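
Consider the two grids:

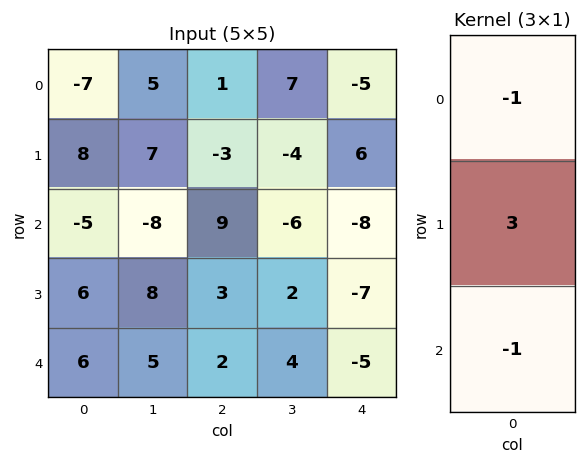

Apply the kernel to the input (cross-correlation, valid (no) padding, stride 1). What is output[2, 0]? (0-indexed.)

17

The receptive field on the input at this output position is [-5 / 6 / 6]. Elementwise product with the kernel and sum: -5·-1 + 6·3 + 6·-1.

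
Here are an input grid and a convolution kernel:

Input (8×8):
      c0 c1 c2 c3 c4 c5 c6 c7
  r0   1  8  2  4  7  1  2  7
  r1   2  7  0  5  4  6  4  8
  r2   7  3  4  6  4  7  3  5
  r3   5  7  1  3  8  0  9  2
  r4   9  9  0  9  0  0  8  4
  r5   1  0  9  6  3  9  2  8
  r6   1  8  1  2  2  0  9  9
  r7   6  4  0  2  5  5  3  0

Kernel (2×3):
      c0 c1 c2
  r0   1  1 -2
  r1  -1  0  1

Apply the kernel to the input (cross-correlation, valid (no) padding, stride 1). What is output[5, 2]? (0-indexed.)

10

The receptive field on the input at this output position is [9 6 3 / 1 2 2]. Elementwise product with the kernel and sum: 9·1 + 6·1 + 3·-2 + 1·-1 + 2·1.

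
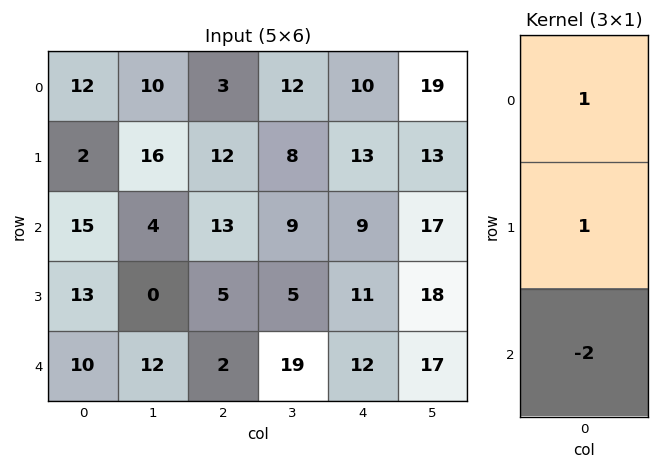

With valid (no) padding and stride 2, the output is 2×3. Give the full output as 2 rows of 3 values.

-16 -11 5
8 14 -4

Output[0,0]: The receptive field on the input at this output position is [12 / 2 / 15]. Elementwise product with the kernel and sum: 12·1 + 2·1 + 15·-2.
Output[0,1]: The receptive field on the input at this output position is [3 / 12 / 13]. Elementwise product with the kernel and sum: 3·1 + 12·1 + 13·-2.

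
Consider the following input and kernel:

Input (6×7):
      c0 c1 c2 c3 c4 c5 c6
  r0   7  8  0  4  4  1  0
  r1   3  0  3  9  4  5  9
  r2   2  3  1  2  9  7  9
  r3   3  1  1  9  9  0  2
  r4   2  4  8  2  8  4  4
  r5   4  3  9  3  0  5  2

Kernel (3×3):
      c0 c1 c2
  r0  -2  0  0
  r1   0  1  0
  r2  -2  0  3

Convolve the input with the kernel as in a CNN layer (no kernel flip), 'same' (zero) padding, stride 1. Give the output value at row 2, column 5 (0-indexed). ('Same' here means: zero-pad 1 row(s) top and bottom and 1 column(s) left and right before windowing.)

The receptive field on the zero-padded input at this output position is [4 5 9 / 9 7 9 / 9 0 2]. Elementwise product with the kernel and sum: 4·-2 + 7·1 + 9·-2 + 2·3.

-13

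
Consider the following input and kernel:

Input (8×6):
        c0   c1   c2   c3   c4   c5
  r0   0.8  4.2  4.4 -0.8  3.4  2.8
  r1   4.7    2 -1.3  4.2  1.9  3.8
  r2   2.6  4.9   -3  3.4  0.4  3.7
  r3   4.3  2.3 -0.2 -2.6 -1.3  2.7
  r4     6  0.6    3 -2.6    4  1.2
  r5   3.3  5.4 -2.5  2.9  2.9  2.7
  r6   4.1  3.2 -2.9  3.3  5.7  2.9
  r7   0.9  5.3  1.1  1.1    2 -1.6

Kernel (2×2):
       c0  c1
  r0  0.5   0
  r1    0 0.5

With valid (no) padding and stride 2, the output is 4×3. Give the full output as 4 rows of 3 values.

Output[0,0]: The receptive field on the input at this output position is [0.8 4.2 / 4.7 2]. Elementwise product with the kernel and sum: 0.8·0.5 + 2·0.5.

1.4 4.3 3.6
2.45 -2.8 1.55
5.7 2.95 3.35
4.7 -0.9 2.05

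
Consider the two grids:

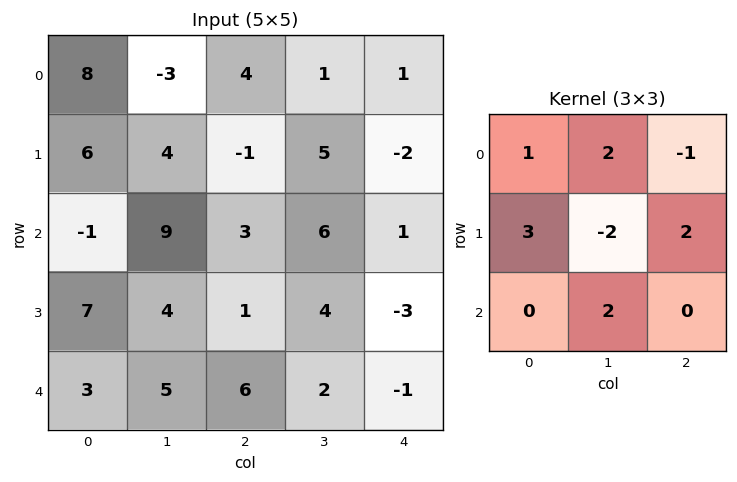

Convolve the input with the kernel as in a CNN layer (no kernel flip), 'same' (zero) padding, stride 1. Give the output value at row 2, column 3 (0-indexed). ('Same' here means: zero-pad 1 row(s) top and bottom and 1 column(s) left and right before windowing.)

18

The receptive field on the zero-padded input at this output position is [-1 5 -2 / 3 6 1 / 1 4 -3]. Elementwise product with the kernel and sum: -1·1 + 5·2 + -2·-1 + 3·3 + 6·-2 + 1·2 + 4·2.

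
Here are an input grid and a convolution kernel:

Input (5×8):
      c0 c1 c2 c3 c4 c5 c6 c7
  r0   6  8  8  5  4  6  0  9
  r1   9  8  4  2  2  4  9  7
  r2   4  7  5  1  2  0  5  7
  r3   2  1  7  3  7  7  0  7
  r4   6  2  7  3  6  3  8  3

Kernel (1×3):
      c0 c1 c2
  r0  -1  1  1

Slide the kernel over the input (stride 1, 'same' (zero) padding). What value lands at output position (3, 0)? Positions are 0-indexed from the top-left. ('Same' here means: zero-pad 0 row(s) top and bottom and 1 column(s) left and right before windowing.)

3

The receptive field on the zero-padded input at this output position is [0 2 1]. Elementwise product with the kernel and sum: 0·-1 + 2·1 + 1·1.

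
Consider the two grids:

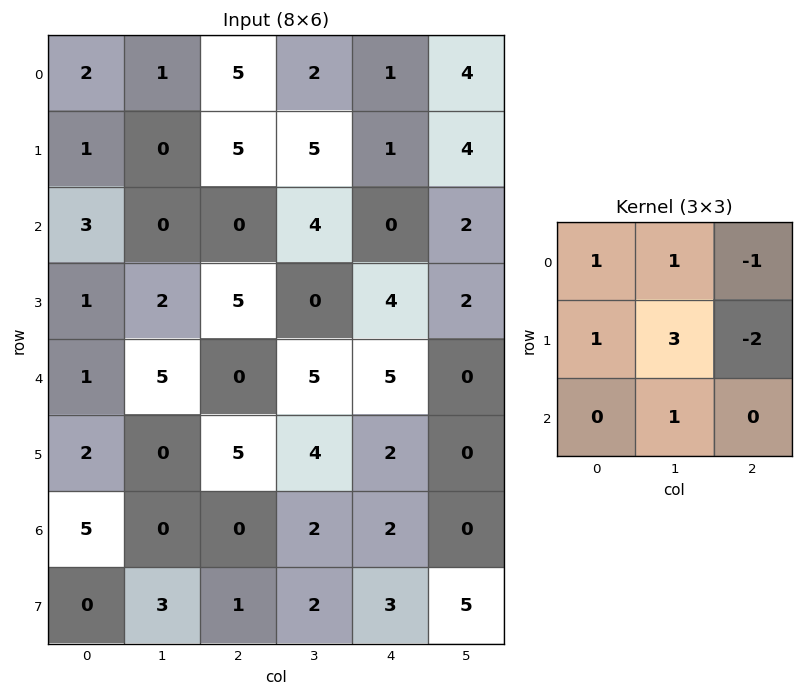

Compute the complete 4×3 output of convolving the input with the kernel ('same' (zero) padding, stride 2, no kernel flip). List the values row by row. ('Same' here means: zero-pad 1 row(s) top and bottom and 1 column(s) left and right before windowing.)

Output[0,0]: The receptive field on the zero-padded input at this output position is [0 0 0 / 0 2 1 / 0 1 0]. Elementwise product with the kernel and sum: 0·1 + 0·1 + 0·-1 + 0·1 + 2·3 + 1·-2 + 1·1.

5 17 -2
11 -3 6
-6 7 24
17 -2 17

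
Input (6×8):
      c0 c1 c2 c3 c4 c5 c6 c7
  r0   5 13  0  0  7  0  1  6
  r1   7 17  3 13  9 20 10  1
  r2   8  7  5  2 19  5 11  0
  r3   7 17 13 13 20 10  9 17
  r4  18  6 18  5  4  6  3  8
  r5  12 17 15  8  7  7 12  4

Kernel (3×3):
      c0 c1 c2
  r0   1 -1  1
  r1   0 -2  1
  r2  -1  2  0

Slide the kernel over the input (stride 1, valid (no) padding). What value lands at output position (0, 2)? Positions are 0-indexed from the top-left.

-11

The receptive field on the input at this output position is [0 0 7 / 3 13 9 / 5 2 19]. Elementwise product with the kernel and sum: 0·1 + 0·-1 + 7·1 + 13·-2 + 9·1 + 5·-1 + 2·2.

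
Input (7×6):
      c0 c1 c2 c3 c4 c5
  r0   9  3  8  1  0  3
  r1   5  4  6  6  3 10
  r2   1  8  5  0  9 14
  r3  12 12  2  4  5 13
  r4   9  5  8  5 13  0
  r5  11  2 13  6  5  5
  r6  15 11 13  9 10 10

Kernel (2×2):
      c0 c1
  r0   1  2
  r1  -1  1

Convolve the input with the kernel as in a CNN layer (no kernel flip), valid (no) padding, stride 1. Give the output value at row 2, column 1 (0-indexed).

The receptive field on the input at this output position is [8 5 / 12 2]. Elementwise product with the kernel and sum: 8·1 + 5·2 + 12·-1 + 2·1.

8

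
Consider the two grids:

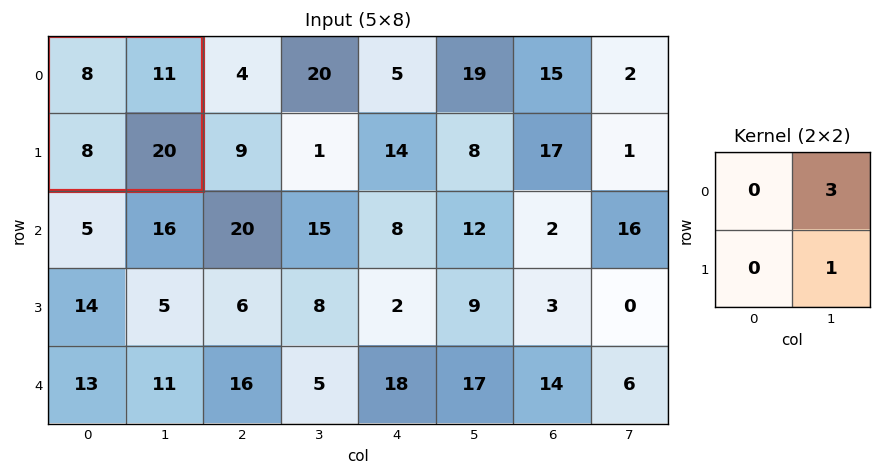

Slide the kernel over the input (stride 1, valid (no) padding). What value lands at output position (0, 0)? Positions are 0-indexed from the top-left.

The receptive field on the input at this output position is [8 11 / 8 20]. Elementwise product with the kernel and sum: 11·3 + 20·1.

53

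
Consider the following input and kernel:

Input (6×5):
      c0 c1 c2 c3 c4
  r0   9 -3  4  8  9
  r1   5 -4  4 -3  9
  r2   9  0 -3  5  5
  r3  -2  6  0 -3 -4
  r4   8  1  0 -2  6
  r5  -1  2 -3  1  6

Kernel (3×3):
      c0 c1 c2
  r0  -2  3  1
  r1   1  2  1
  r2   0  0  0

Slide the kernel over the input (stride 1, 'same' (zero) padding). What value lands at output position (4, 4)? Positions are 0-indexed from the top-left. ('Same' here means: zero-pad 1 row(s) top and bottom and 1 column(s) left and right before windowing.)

4

The receptive field on the zero-padded input at this output position is [-3 -4 0 / -2 6 0 / 1 6 0]. Elementwise product with the kernel and sum: -3·-2 + -4·3 + 0·1 + -2·1 + 6·2 + 0·1.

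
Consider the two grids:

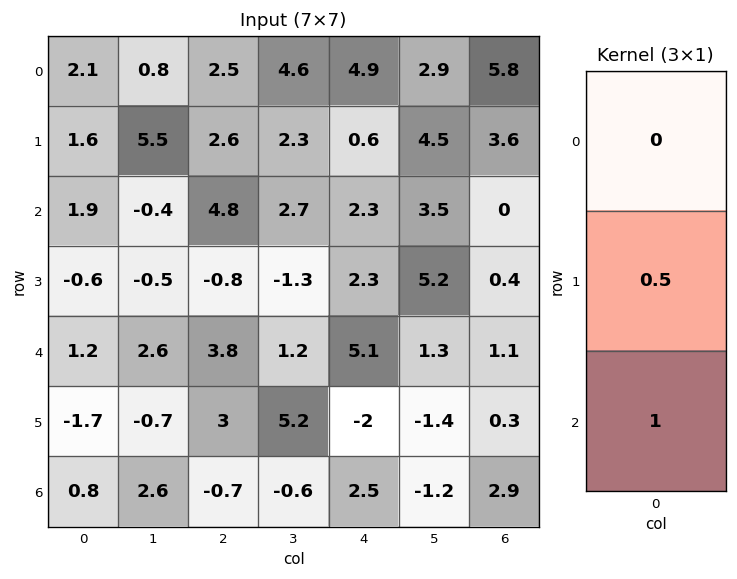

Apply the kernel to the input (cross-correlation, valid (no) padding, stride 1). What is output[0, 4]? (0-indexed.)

2.6

The receptive field on the input at this output position is [4.9 / 0.6 / 2.3]. Elementwise product with the kernel and sum: 0.6·0.5 + 2.3·1.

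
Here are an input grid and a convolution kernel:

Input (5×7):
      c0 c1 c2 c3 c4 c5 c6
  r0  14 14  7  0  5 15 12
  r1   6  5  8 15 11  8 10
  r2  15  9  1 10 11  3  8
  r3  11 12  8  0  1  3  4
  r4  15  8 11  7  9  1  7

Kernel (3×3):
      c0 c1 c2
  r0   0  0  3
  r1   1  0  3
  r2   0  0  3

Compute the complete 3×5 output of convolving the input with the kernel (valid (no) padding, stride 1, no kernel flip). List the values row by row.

Output[0,0]: The receptive field on the input at this output position is [14 14 7 / 6 5 8 / 15 9 1]. Elementwise product with the kernel and sum: 7·3 + 6·1 + 8·3 + 1·3.

54 80 89 93 101
66 84 70 52 77
71 63 71 21 58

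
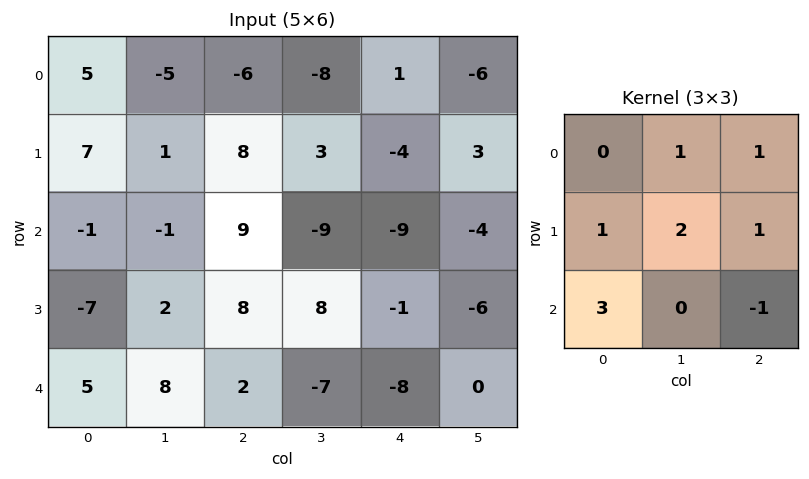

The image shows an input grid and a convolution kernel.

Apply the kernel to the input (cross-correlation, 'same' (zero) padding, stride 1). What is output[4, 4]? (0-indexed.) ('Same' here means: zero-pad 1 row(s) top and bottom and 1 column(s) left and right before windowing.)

The receptive field on the zero-padded input at this output position is [8 -1 -6 / -7 -8 0 / 0 0 0]. Elementwise product with the kernel and sum: -1·1 + -6·1 + -7·1 + -8·2 + 0·1 + 0·3 + 0·-1.

-30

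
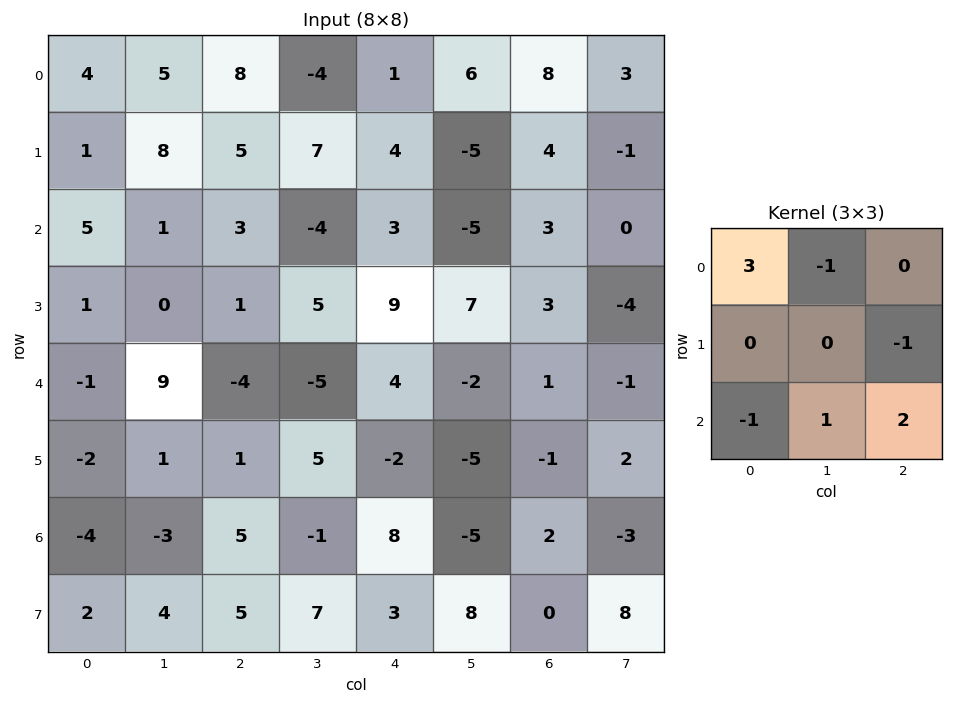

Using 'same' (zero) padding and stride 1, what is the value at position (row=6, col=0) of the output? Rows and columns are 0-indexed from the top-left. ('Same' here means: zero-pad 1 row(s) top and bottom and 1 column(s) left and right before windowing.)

15

The receptive field on the zero-padded input at this output position is [0 -2 1 / 0 -4 -3 / 0 2 4]. Elementwise product with the kernel and sum: 0·3 + -2·-1 + -3·-1 + 0·-1 + 2·1 + 4·2.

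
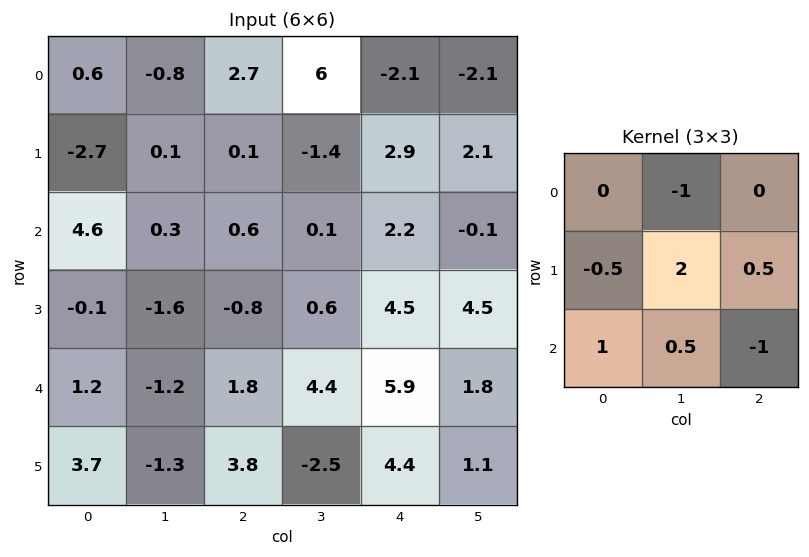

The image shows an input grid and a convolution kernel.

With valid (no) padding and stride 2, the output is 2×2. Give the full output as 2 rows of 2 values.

Output[0,0]: The receptive field on the input at this output position is [0.6 -0.8 2.7 / -2.7 0.1 0.1 / 4.6 0.3 0.6]. Elementwise product with the kernel and sum: -0.8·-1 + -2.7·-0.5 + 0.1·2 + 0.1·0.5 + 4.6·1 + 0.3·0.5 + 0.6·-1.
Output[0,1]: The receptive field on the input at this output position is [2.7 6 -2.1 / 0.1 -1.4 2.9 / 0.6 0.1 2.2]. Elementwise product with the kernel and sum: 6·-1 + 0.1·-0.5 + -1.4·2 + 2.9·0.5 + 0.6·1 + 0.1·0.5 + 2.2·-1.

6.55 -8.95
-5.05 1.85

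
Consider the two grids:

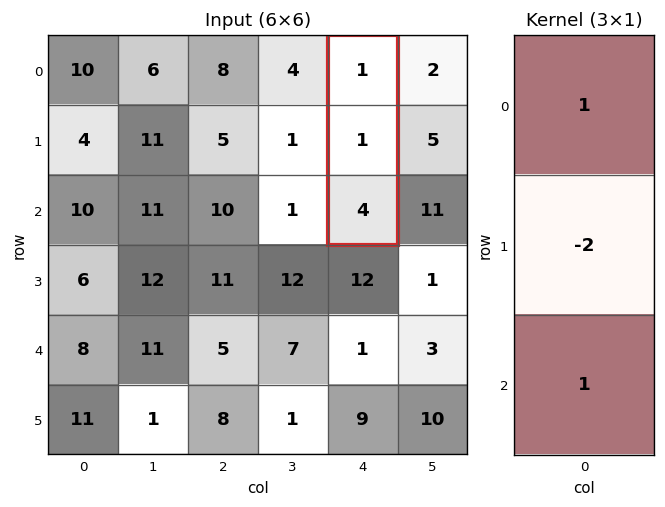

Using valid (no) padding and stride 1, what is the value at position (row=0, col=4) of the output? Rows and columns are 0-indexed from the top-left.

The receptive field on the input at this output position is [1 / 1 / 4]. Elementwise product with the kernel and sum: 1·1 + 1·-2 + 4·1.

3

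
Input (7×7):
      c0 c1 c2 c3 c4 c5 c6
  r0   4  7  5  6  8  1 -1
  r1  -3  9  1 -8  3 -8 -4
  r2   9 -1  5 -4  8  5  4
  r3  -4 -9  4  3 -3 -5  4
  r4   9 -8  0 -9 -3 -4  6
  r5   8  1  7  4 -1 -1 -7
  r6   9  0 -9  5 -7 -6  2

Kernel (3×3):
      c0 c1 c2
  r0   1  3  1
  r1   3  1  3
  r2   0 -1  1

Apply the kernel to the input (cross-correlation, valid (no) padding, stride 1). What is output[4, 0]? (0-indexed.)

22

The receptive field on the input at this output position is [9 -8 0 / 8 1 7 / 9 0 -9]. Elementwise product with the kernel and sum: 9·1 + -8·3 + 0·1 + 8·3 + 1·1 + 7·3 + 0·-1 + -9·1.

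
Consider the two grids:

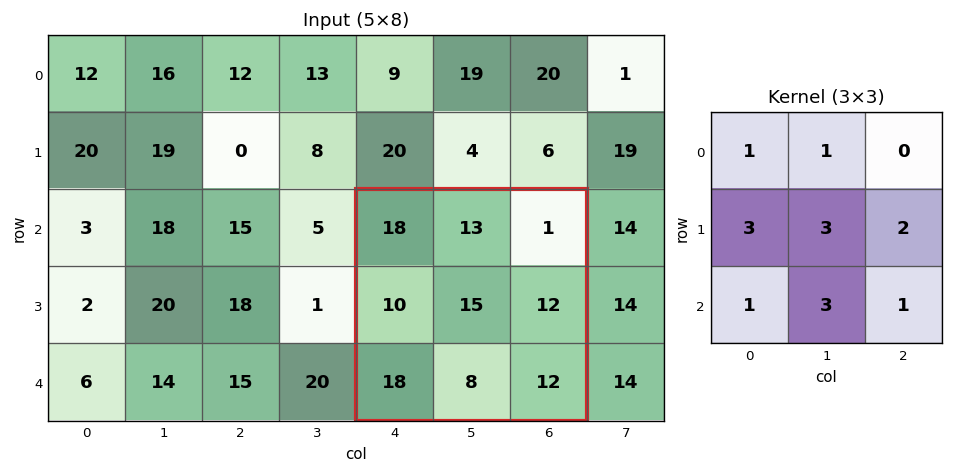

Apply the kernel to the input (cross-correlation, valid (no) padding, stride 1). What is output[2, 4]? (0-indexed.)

184

The receptive field on the input at this output position is [18 13 1 / 10 15 12 / 18 8 12]. Elementwise product with the kernel and sum: 18·1 + 13·1 + 10·3 + 15·3 + 12·2 + 18·1 + 8·3 + 12·1.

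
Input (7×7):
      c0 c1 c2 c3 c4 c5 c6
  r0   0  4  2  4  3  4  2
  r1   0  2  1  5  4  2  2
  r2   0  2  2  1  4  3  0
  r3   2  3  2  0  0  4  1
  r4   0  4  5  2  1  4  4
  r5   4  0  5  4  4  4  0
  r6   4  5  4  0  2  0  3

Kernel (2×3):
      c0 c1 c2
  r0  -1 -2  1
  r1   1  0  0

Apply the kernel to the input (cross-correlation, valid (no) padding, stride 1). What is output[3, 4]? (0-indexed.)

The receptive field on the input at this output position is [0 4 1 / 1 4 4]. Elementwise product with the kernel and sum: 0·-1 + 4·-2 + 1·1 + 1·1.

-6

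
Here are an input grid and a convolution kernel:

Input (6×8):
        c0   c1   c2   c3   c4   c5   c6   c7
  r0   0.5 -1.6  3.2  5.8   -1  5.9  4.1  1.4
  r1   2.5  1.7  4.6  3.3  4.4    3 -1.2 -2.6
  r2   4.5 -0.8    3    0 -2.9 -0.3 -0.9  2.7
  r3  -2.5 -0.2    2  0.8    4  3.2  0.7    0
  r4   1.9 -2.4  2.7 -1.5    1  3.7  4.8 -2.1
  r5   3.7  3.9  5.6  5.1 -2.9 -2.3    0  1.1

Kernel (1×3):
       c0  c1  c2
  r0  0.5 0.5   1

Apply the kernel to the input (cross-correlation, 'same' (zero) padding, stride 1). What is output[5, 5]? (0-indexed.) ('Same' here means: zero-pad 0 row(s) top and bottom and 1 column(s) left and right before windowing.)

-2.6

The receptive field on the zero-padded input at this output position is [-2.9 -2.3 0]. Elementwise product with the kernel and sum: -2.9·0.5 + -2.3·0.5 + 0·1.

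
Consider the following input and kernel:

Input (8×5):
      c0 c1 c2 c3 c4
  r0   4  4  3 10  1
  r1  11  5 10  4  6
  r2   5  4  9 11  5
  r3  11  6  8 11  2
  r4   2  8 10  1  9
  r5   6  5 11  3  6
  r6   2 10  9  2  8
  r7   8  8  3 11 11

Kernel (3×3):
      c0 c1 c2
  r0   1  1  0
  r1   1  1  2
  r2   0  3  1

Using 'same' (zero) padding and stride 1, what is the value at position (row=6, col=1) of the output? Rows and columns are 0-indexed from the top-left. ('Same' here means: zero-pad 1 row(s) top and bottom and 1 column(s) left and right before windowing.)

68

The receptive field on the zero-padded input at this output position is [6 5 11 / 2 10 9 / 8 8 3]. Elementwise product with the kernel and sum: 6·1 + 5·1 + 2·1 + 10·1 + 9·2 + 8·3 + 3·1.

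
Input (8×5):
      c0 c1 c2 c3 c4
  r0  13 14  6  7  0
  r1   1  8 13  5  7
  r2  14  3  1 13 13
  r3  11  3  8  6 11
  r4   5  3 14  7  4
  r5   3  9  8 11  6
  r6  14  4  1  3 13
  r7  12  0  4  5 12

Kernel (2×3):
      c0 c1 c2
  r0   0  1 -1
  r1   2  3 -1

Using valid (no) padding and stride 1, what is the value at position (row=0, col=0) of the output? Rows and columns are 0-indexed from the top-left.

The receptive field on the input at this output position is [13 14 6 / 1 8 13]. Elementwise product with the kernel and sum: 14·1 + 6·-1 + 1·2 + 8·3 + 13·-1.

21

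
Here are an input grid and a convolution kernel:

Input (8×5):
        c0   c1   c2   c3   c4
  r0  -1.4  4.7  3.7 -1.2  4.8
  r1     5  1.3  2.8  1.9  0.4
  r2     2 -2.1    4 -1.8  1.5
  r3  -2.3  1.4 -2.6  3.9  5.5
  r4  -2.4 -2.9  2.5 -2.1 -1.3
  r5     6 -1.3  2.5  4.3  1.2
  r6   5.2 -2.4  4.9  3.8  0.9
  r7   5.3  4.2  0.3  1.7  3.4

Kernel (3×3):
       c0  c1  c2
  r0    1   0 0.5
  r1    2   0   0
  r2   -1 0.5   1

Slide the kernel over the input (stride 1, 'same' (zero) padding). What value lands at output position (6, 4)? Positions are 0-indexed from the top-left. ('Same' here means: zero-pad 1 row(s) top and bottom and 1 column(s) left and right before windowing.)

The receptive field on the zero-padded input at this output position is [4.3 1.2 0 / 3.8 0.9 0 / 1.7 3.4 0]. Elementwise product with the kernel and sum: 4.3·1 + 0·0.5 + 3.8·2 + 1.7·-1 + 3.4·0.5 + 0·1.

11.9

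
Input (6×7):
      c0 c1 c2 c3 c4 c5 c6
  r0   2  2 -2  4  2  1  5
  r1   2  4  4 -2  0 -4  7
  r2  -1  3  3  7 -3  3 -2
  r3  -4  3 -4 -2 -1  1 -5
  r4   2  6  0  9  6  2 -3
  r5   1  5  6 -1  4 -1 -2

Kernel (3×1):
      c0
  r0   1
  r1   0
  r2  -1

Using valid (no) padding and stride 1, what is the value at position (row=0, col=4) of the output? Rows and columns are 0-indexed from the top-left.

5

The receptive field on the input at this output position is [2 / 0 / -3]. Elementwise product with the kernel and sum: 2·1 + -3·-1.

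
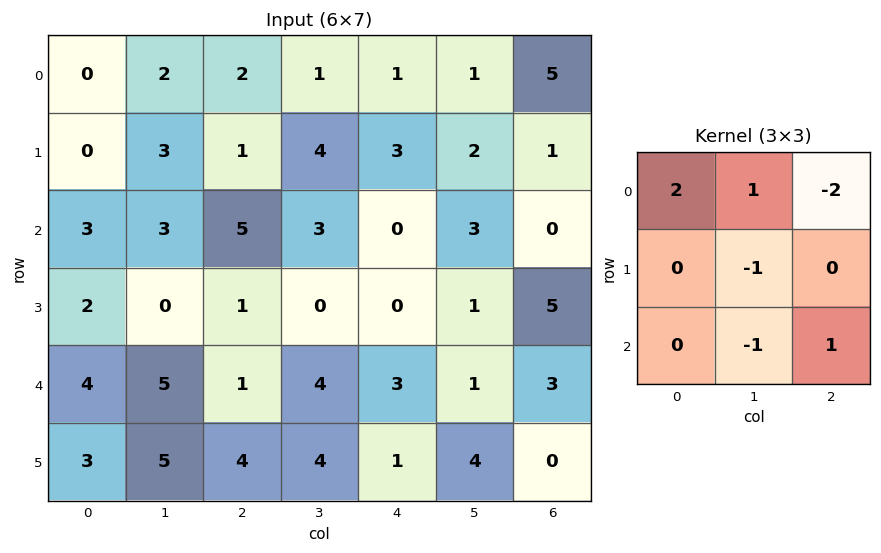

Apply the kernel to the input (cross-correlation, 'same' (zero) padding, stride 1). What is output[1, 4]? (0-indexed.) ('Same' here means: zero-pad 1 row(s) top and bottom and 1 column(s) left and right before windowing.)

The receptive field on the zero-padded input at this output position is [1 1 1 / 4 3 2 / 3 0 3]. Elementwise product with the kernel and sum: 1·2 + 1·1 + 1·-2 + 3·-1 + 0·-1 + 3·1.

1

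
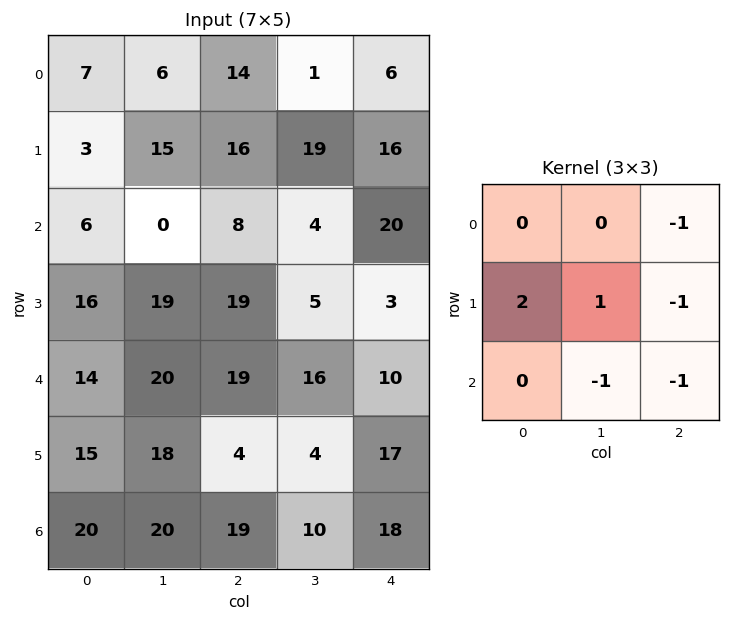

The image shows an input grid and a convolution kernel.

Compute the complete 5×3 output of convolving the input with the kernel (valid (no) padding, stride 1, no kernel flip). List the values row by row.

-17 14 5
-50 -39 -24
-15 13 -6
-12 30 20
-14 -9 -43

Output[0,0]: The receptive field on the input at this output position is [7 6 14 / 3 15 16 / 6 0 8]. Elementwise product with the kernel and sum: 14·-1 + 3·2 + 15·1 + 16·-1 + 0·-1 + 8·-1.
Output[0,1]: The receptive field on the input at this output position is [6 14 1 / 15 16 19 / 0 8 4]. Elementwise product with the kernel and sum: 1·-1 + 15·2 + 16·1 + 19·-1 + 8·-1 + 4·-1.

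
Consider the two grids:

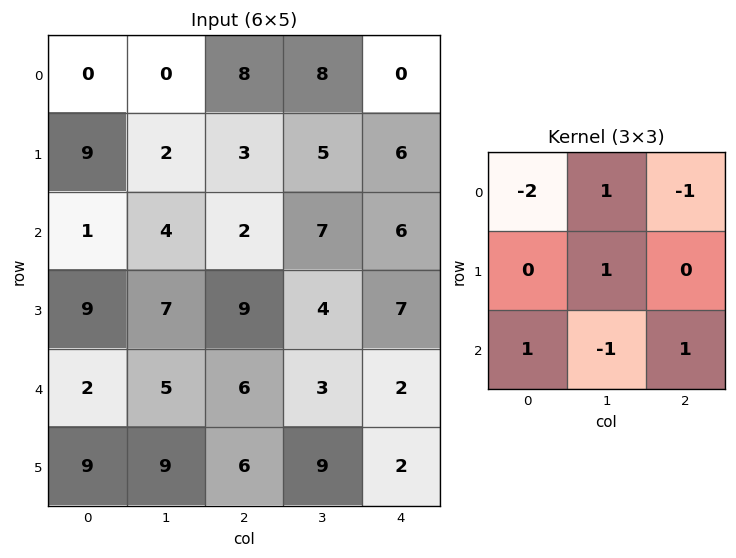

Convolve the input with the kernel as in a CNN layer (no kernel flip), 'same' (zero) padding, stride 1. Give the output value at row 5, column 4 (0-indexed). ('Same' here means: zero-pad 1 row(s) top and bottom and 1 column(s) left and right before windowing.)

The receptive field on the zero-padded input at this output position is [3 2 0 / 9 2 0 / 0 0 0]. Elementwise product with the kernel and sum: 3·-2 + 2·1 + 0·-1 + 2·1 + 0·1 + 0·-1 + 0·1.

-2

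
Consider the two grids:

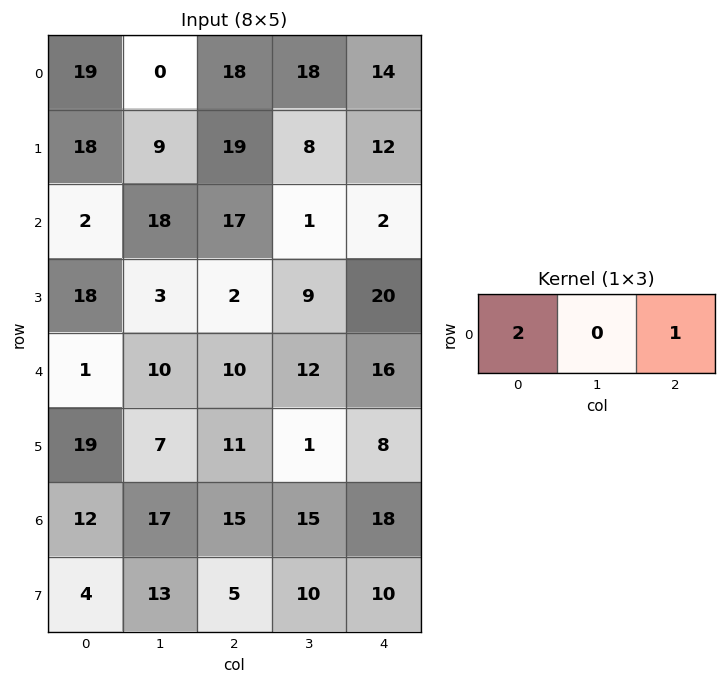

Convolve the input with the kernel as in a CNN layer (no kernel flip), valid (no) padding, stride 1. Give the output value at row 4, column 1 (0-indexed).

The receptive field on the input at this output position is [10 10 12]. Elementwise product with the kernel and sum: 10·2 + 12·1.

32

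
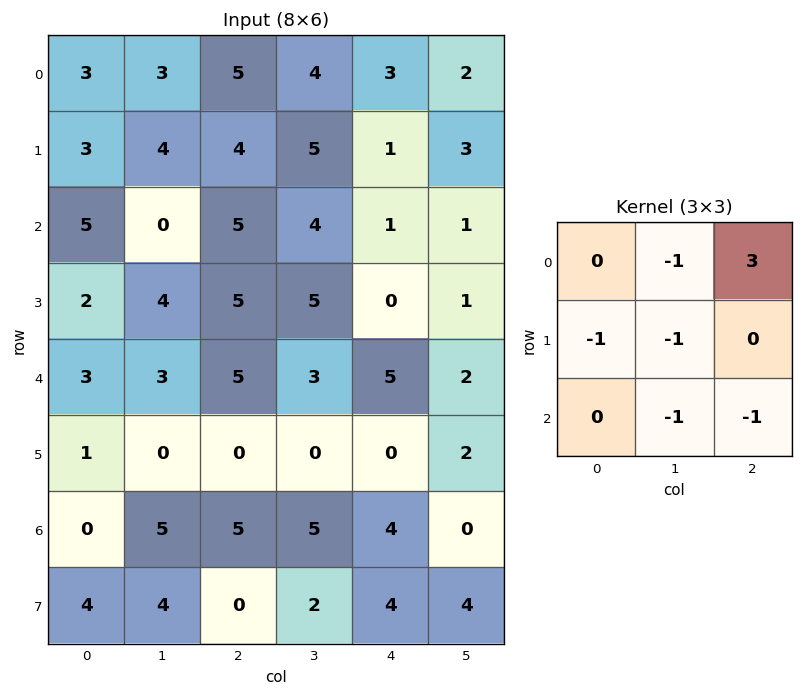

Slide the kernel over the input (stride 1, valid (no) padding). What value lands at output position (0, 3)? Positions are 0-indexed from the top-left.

The receptive field on the input at this output position is [4 3 2 / 5 1 3 / 4 1 1]. Elementwise product with the kernel and sum: 3·-1 + 2·3 + 5·-1 + 1·-1 + 1·-1 + 1·-1.

-5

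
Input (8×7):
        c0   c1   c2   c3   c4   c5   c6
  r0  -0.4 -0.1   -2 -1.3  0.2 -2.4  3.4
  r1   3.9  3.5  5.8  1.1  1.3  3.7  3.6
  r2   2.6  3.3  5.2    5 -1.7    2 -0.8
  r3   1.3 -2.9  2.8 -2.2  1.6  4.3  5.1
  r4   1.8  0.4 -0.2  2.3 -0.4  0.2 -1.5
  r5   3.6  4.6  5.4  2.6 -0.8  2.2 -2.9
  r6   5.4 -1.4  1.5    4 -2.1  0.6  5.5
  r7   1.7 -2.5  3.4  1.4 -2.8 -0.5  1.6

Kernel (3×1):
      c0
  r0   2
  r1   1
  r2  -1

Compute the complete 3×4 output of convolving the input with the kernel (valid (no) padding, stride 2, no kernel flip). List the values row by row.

0.5 -3.4 3.4 11.2
4.7 13.4 -1.4 5
1.8 3.5 0.5 -11.4

Output[0,0]: The receptive field on the input at this output position is [-0.4 / 3.9 / 2.6]. Elementwise product with the kernel and sum: -0.4·2 + 3.9·1 + 2.6·-1.
Output[0,1]: The receptive field on the input at this output position is [-2 / 5.8 / 5.2]. Elementwise product with the kernel and sum: -2·2 + 5.8·1 + 5.2·-1.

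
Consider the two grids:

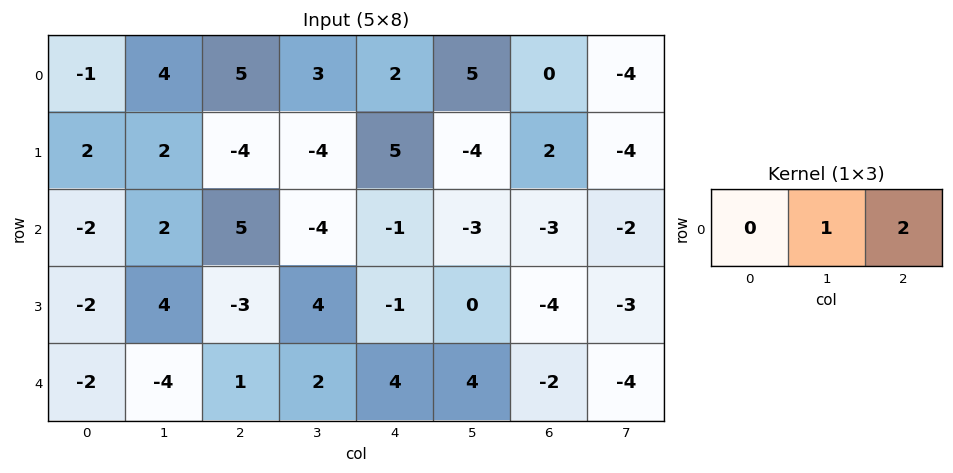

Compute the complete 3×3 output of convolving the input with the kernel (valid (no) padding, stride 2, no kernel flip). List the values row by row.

Output[0,0]: The receptive field on the input at this output position is [-1 4 5]. Elementwise product with the kernel and sum: 4·1 + 5·2.

14 7 5
12 -6 -9
-2 10 0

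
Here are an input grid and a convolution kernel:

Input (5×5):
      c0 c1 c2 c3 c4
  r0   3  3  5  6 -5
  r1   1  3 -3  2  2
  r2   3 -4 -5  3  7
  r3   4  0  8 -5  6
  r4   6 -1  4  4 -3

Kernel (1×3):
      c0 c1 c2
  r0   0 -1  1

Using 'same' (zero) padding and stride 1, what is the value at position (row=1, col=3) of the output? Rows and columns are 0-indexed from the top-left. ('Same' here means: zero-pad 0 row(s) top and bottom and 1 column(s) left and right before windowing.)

0

The receptive field on the zero-padded input at this output position is [-3 2 2]. Elementwise product with the kernel and sum: 2·-1 + 2·1.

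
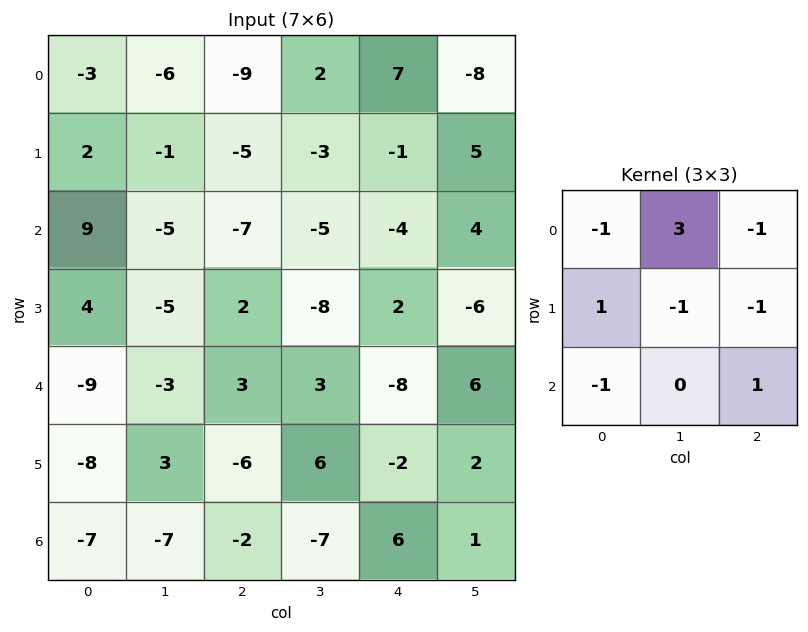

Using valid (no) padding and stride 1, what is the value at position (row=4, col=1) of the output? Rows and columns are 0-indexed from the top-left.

12

The receptive field on the input at this output position is [-3 3 3 / 3 -6 6 / -7 -2 -7]. Elementwise product with the kernel and sum: -3·-1 + 3·3 + 3·-1 + 3·1 + -6·-1 + 6·-1 + -7·-1 + -7·1.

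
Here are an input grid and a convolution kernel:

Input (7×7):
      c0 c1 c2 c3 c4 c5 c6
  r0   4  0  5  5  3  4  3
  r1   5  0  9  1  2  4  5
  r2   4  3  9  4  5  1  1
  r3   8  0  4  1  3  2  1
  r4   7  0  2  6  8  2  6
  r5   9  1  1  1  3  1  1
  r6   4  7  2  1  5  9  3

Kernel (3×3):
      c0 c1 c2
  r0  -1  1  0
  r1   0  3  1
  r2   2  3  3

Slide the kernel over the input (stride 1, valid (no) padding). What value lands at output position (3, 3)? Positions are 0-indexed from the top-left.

The receptive field on the input at this output position is [1 3 2 / 6 8 2 / 1 3 1]. Elementwise product with the kernel and sum: 1·-1 + 3·1 + 8·3 + 2·1 + 1·2 + 3·3 + 1·3.

42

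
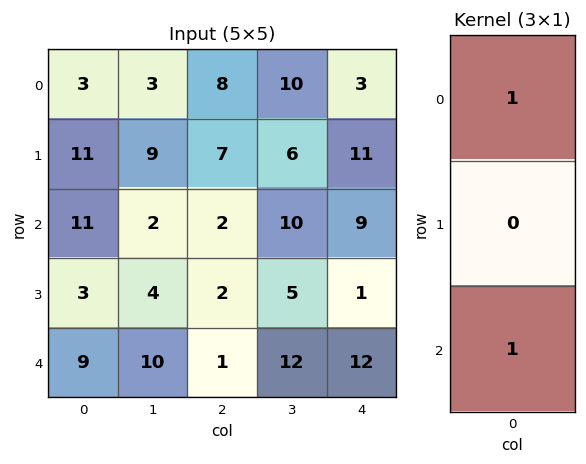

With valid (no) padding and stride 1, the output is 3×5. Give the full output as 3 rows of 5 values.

Output[0,0]: The receptive field on the input at this output position is [3 / 11 / 11]. Elementwise product with the kernel and sum: 3·1 + 11·1.
Output[0,1]: The receptive field on the input at this output position is [3 / 9 / 2]. Elementwise product with the kernel and sum: 3·1 + 2·1.

14 5 10 20 12
14 13 9 11 12
20 12 3 22 21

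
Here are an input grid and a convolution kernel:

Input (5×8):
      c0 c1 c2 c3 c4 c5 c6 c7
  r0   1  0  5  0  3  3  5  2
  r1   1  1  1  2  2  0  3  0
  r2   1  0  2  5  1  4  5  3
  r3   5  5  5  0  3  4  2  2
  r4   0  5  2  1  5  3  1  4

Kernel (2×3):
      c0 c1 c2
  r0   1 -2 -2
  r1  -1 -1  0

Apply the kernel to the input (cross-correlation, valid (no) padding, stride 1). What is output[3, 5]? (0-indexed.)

The receptive field on the input at this output position is [4 2 2 / 3 1 4]. Elementwise product with the kernel and sum: 4·1 + 2·-2 + 2·-2 + 3·-1 + 1·-1.

-8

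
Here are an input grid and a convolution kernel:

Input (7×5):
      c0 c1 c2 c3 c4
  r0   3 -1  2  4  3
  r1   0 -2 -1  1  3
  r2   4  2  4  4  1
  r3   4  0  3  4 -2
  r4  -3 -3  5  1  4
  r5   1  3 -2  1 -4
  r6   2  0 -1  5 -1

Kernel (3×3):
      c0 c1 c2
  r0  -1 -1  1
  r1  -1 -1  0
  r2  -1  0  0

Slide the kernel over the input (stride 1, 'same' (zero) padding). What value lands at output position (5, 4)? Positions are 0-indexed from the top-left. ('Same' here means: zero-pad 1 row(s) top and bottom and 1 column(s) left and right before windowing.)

The receptive field on the zero-padded input at this output position is [1 4 0 / 1 -4 0 / 5 -1 0]. Elementwise product with the kernel and sum: 1·-1 + 4·-1 + 0·1 + 1·-1 + -4·-1 + 5·-1.

-7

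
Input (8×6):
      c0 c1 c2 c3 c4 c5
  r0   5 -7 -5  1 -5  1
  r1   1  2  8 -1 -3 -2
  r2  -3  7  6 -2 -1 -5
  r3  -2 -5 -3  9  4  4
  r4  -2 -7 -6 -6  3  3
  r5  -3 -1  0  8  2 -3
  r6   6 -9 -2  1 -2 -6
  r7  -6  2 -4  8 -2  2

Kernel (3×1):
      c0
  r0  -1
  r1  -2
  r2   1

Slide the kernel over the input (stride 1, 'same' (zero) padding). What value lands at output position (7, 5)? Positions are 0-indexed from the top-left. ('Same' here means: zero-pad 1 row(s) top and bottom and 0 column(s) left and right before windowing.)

2

The receptive field on the zero-padded input at this output position is [-6 / 2 / 0]. Elementwise product with the kernel and sum: -6·-1 + 2·-2 + 0·1.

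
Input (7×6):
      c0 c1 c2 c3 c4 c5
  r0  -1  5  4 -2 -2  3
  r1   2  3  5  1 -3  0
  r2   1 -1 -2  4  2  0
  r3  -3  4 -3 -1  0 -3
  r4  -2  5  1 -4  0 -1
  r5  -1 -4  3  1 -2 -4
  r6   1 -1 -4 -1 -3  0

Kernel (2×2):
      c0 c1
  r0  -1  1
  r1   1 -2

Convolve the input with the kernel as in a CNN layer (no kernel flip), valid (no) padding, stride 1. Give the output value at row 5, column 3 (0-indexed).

2

The receptive field on the input at this output position is [1 -2 / -1 -3]. Elementwise product with the kernel and sum: 1·-1 + -2·1 + -1·1 + -3·-2.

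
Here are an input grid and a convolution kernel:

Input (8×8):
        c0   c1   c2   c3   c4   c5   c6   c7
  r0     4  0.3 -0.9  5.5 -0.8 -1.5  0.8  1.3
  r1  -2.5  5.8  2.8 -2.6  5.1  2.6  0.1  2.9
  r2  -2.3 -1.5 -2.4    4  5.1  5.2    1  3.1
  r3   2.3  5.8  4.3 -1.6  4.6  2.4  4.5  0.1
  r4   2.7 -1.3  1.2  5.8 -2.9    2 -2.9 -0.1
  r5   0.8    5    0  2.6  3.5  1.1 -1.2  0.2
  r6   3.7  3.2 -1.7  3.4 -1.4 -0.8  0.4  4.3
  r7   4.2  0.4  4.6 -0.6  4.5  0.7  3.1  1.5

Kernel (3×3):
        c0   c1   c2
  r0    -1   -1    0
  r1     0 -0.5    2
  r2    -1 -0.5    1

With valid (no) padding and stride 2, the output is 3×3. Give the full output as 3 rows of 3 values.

Output[0,0]: The receptive field on the input at this output position is [4 0.3 -0.9 / -2.5 5.8 2.8 / -2.3 -1.5 -2.4]. Elementwise product with the kernel and sum: 4·-1 + 0.3·-1 + 5.8·-0.5 + 2.8·2 + -2.3·-1 + -1.5·-0.5 + -2.4·1.
Output[0,1]: The receptive field on the input at this output position is [-0.9 5.5 -0.8 / 2.8 -2.6 5.1 / -2.4 4 5.1]. Elementwise product with the kernel and sum: -0.9·-1 + 5.5·-1 + -2.6·-0.5 + 5.1·2 + -2.4·-1 + 4·-0.5 + 5.1·1.

-0.95 12.4 -5.5
8.65 1.4 -3.5
-10.9 -2.7 0.15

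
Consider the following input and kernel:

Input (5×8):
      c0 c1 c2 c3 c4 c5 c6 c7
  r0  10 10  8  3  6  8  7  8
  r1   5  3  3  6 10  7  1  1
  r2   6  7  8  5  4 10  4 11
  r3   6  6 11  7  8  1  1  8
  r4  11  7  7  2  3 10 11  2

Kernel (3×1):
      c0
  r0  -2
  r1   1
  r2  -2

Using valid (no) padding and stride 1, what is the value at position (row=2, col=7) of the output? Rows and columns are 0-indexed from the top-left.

The receptive field on the input at this output position is [11 / 8 / 2]. Elementwise product with the kernel and sum: 11·-2 + 8·1 + 2·-2.

-18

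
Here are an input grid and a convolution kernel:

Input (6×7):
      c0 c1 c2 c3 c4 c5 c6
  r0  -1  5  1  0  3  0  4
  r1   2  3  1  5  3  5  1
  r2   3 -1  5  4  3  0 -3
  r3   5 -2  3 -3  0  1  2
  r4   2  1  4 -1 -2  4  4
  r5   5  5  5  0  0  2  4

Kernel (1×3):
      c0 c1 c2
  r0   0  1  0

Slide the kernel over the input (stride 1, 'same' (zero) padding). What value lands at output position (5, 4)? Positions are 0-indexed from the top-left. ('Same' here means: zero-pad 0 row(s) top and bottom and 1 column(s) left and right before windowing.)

The receptive field on the zero-padded input at this output position is [0 0 2]. Elementwise product with the kernel and sum: 0·1.

0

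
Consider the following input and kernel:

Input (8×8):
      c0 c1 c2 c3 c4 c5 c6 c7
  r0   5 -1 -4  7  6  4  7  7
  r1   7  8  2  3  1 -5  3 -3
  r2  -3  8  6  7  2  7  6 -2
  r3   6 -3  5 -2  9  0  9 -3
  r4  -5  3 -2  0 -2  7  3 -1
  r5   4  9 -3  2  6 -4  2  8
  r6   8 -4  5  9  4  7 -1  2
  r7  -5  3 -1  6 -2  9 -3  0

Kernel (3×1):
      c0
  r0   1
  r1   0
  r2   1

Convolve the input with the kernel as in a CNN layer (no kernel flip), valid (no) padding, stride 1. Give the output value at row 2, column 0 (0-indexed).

The receptive field on the input at this output position is [-3 / 6 / -5]. Elementwise product with the kernel and sum: -3·1 + -5·1.

-8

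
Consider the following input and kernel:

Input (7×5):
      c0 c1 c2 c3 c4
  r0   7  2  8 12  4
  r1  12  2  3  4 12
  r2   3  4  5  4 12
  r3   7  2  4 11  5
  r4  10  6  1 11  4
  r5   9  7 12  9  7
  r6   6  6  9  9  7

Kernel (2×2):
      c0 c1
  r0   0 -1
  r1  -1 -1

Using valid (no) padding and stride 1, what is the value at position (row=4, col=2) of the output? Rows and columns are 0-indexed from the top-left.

The receptive field on the input at this output position is [1 11 / 12 9]. Elementwise product with the kernel and sum: 11·-1 + 12·-1 + 9·-1.

-32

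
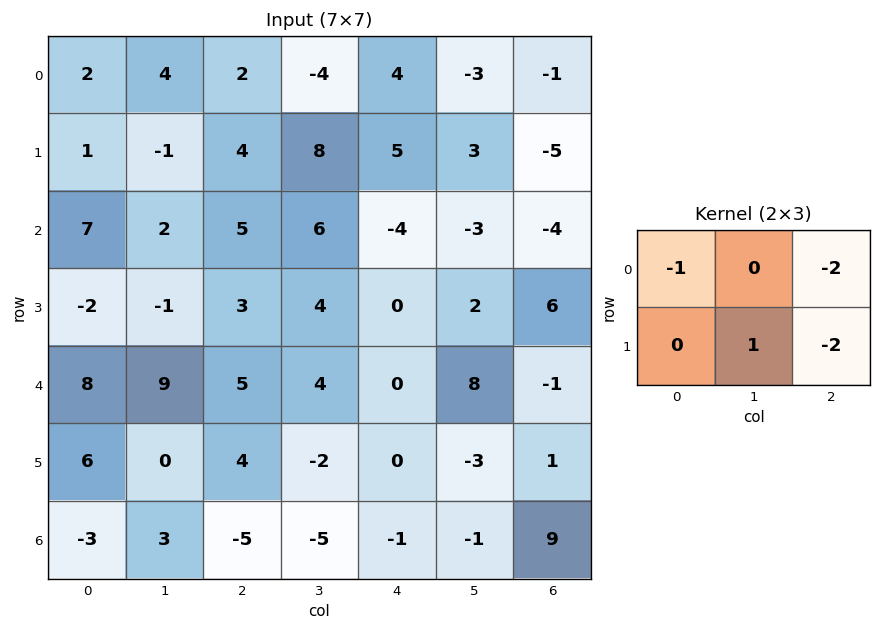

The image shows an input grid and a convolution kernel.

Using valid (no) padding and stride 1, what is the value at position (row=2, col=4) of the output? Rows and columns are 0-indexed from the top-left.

2

The receptive field on the input at this output position is [-4 -3 -4 / 0 2 6]. Elementwise product with the kernel and sum: -4·-1 + -4·-2 + 2·1 + 6·-2.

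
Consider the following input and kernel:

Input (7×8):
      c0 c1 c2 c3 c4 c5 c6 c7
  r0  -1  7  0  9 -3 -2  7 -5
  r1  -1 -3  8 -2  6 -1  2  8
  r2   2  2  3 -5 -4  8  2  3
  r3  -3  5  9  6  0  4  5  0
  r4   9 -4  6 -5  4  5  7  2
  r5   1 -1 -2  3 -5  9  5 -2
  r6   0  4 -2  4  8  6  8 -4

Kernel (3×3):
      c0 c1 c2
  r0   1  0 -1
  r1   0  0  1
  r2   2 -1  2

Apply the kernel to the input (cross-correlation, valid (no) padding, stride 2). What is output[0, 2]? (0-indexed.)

The receptive field on the input at this output position is [-3 -2 7 / 6 -1 2 / -4 8 2]. Elementwise product with the kernel and sum: -3·1 + 7·-1 + 2·1 + -4·2 + 8·-1 + 2·2.

-20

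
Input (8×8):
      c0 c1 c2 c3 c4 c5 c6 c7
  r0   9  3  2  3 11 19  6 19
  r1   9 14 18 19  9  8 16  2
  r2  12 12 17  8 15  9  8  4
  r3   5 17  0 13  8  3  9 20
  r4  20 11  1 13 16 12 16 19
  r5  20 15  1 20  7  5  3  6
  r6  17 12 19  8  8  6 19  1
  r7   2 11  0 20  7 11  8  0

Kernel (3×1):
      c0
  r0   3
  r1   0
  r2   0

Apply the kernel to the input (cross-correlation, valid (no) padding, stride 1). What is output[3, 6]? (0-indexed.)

27

The receptive field on the input at this output position is [9 / 16 / 3]. Elementwise product with the kernel and sum: 9·3.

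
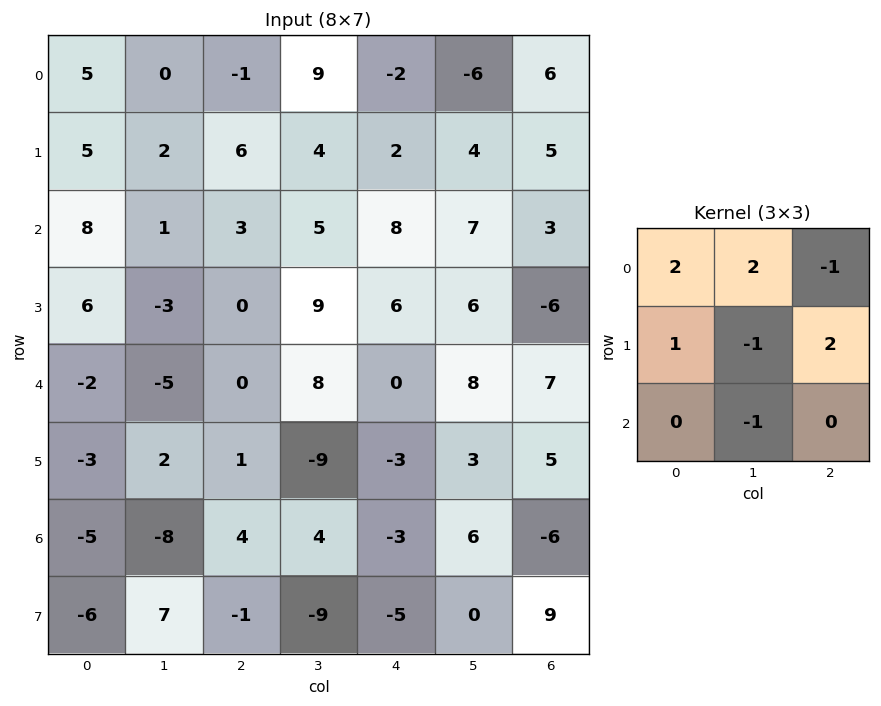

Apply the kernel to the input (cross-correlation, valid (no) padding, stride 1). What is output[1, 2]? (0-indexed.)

23

The receptive field on the input at this output position is [6 4 2 / 3 5 8 / 0 9 6]. Elementwise product with the kernel and sum: 6·2 + 4·2 + 2·-1 + 3·1 + 5·-1 + 8·2 + 9·-1.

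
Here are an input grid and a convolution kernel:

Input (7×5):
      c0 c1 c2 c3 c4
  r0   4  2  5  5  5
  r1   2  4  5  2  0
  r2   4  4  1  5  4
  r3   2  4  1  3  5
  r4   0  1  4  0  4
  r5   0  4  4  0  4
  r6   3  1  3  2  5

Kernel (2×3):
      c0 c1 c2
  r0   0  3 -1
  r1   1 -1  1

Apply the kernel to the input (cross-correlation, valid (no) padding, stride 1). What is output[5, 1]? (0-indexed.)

The receptive field on the input at this output position is [4 4 0 / 1 3 2]. Elementwise product with the kernel and sum: 4·3 + 0·-1 + 1·1 + 3·-1 + 2·1.

12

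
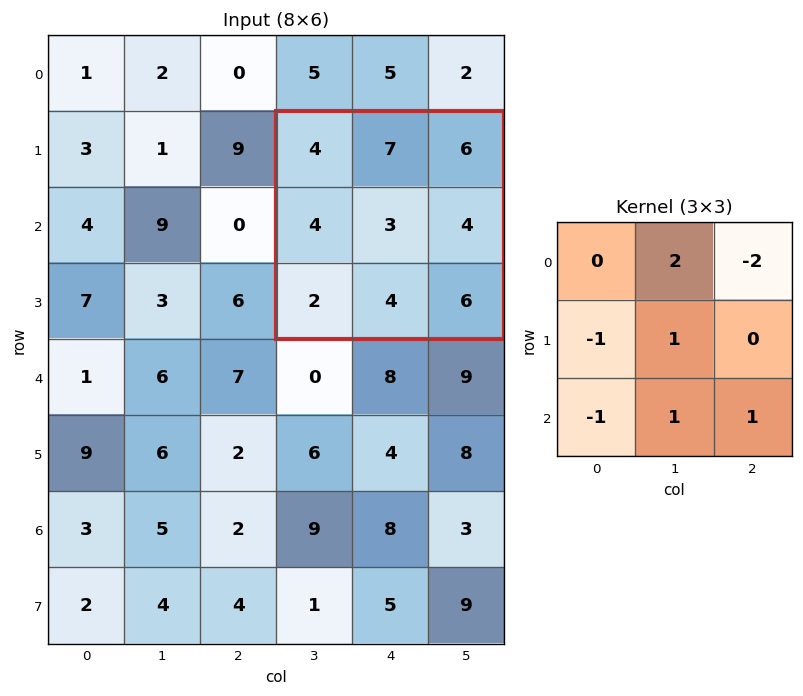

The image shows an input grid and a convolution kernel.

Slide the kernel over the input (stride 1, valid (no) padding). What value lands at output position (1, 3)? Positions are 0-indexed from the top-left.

The receptive field on the input at this output position is [4 7 6 / 4 3 4 / 2 4 6]. Elementwise product with the kernel and sum: 7·2 + 6·-2 + 4·-1 + 3·1 + 2·-1 + 4·1 + 6·1.

9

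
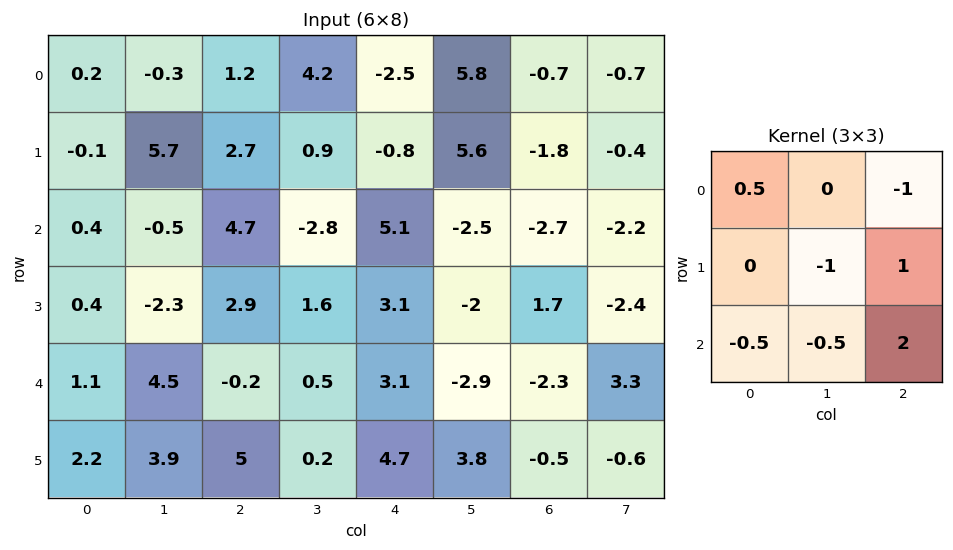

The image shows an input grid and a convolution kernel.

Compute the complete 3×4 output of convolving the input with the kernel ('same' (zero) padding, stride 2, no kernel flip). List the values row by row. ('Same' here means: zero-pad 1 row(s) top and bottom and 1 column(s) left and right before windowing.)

10.95 0.6 19.45 -2.7
-11.4 -2.65 -19.1 -0.95
12.4 -6.1 1.95 4.15

Output[0,0]: The receptive field on the zero-padded input at this output position is [0 0 0 / 0 0.2 -0.3 / 0 -0.1 5.7]. Elementwise product with the kernel and sum: 0·0.5 + 0·-1 + 0.2·-1 + -0.3·1 + 0·-0.5 + -0.1·-0.5 + 5.7·2.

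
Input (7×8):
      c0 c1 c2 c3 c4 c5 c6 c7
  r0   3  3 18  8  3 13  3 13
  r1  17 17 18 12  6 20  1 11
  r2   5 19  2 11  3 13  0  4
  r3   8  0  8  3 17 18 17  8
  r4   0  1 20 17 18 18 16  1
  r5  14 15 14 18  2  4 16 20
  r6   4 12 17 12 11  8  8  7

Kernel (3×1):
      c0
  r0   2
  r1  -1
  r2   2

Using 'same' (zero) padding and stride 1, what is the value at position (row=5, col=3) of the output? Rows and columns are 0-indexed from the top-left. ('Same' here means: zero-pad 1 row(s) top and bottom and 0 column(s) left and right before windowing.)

The receptive field on the zero-padded input at this output position is [17 / 18 / 12]. Elementwise product with the kernel and sum: 17·2 + 18·-1 + 12·2.

40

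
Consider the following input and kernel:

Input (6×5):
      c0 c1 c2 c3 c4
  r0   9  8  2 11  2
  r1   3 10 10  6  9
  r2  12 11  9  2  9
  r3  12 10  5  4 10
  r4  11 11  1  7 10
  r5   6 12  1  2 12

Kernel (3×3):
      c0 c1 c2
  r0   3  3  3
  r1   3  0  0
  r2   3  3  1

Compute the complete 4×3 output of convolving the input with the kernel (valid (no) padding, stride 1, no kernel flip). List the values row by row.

Output[0,0]: The receptive field on the input at this output position is [9 8 2 / 3 10 10 / 12 11 9]. Elementwise product with the kernel and sum: 9·3 + 8·3 + 2·3 + 3·3 + 12·3 + 11·3 + 9·1.
Output[0,1]: The receptive field on the input at this output position is [8 2 11 / 10 10 6 / 11 9 2]. Elementwise product with the kernel and sum: 8·3 + 2·3 + 11·3 + 10·3 + 11·3 + 9·3 + 2·1.

144 155 117
176 160 139
199 139 109
169 131 81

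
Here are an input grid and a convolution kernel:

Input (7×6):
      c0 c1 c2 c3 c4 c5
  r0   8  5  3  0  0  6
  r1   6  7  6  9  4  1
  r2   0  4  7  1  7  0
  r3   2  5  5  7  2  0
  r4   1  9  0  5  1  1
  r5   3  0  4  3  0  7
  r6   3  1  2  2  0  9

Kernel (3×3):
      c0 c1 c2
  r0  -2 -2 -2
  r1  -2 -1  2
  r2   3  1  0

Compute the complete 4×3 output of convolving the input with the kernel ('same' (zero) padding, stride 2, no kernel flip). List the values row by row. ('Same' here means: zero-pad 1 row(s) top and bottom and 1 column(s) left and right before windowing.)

8 14 43
-16 -37 -14
6 -38 -18
-7 -14 -6

Output[0,0]: The receptive field on the zero-padded input at this output position is [0 0 0 / 0 8 5 / 0 6 7]. Elementwise product with the kernel and sum: 0·-2 + 0·-2 + 0·-2 + 0·-2 + 8·-1 + 5·2 + 0·3 + 6·1.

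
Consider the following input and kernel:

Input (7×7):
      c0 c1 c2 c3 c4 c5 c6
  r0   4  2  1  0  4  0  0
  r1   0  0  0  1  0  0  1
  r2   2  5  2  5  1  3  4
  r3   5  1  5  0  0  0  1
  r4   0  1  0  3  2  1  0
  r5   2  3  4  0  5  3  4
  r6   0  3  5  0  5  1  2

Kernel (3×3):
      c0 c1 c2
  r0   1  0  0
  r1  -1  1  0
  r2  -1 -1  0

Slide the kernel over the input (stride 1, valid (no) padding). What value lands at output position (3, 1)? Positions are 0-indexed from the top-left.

-7

The receptive field on the input at this output position is [1 5 0 / 1 0 3 / 3 4 0]. Elementwise product with the kernel and sum: 1·1 + 1·-1 + 0·1 + 3·-1 + 4·-1.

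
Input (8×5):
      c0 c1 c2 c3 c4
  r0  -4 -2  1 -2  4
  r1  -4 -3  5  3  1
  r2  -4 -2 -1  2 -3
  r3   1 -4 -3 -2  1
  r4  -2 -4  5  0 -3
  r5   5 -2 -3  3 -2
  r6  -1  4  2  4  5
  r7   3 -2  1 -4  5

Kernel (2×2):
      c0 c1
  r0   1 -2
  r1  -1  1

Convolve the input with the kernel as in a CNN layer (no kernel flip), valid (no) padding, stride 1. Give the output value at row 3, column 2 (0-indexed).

The receptive field on the input at this output position is [-3 -2 / 5 0]. Elementwise product with the kernel and sum: -3·1 + -2·-2 + 5·-1 + 0·1.

-4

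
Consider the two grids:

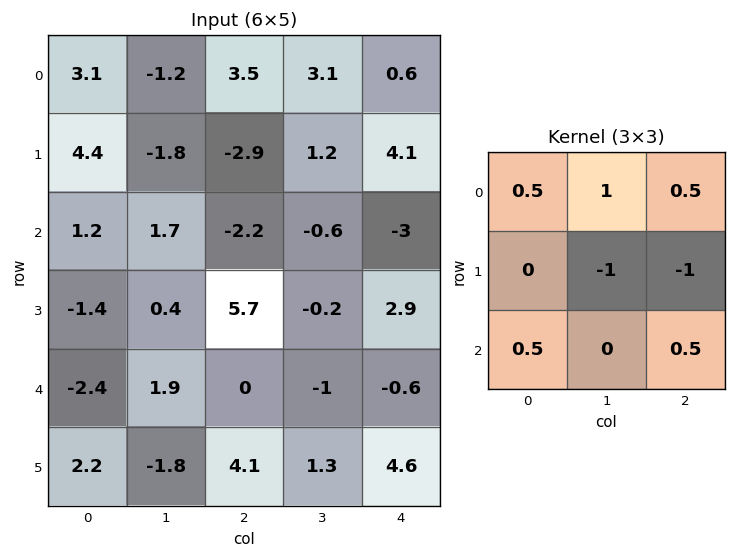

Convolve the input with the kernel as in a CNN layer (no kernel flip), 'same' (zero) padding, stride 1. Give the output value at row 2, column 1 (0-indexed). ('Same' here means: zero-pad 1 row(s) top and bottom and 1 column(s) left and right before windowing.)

The receptive field on the zero-padded input at this output position is [4.4 -1.8 -2.9 / 1.2 1.7 -2.2 / -1.4 0.4 5.7]. Elementwise product with the kernel and sum: 4.4·0.5 + -1.8·1 + -2.9·0.5 + 1.7·-1 + -2.2·-1 + -1.4·0.5 + 5.7·0.5.

1.6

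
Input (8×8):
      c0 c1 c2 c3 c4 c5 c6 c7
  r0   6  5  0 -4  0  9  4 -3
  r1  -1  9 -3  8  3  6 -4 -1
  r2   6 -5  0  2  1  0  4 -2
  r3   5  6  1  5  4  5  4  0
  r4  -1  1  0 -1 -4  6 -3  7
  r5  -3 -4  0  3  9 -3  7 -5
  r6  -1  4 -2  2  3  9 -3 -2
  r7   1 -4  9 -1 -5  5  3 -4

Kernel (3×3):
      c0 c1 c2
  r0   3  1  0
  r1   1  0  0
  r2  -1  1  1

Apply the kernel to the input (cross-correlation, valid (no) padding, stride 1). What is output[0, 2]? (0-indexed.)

The receptive field on the input at this output position is [0 -4 0 / -3 8 3 / 0 2 1]. Elementwise product with the kernel and sum: 0·3 + -4·1 + -3·1 + 0·-1 + 2·1 + 1·1.

-4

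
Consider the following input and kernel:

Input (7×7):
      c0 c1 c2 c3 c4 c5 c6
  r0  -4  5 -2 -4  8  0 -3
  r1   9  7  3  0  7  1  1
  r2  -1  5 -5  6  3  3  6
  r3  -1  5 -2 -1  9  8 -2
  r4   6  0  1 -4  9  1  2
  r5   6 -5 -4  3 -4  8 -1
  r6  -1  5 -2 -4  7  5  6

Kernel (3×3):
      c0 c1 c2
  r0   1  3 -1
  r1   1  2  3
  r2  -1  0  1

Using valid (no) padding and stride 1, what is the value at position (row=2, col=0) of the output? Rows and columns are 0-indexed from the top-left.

17

The receptive field on the input at this output position is [-1 5 -5 / -1 5 -2 / 6 0 1]. Elementwise product with the kernel and sum: -1·1 + 5·3 + -5·-1 + -1·1 + 5·2 + -2·3 + 6·-1 + 1·1.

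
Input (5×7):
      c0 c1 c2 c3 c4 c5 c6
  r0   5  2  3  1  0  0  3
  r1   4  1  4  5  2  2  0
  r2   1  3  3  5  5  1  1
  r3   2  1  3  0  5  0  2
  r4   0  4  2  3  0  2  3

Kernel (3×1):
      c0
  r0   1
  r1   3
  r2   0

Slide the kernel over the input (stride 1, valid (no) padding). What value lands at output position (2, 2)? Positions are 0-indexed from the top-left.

12

The receptive field on the input at this output position is [3 / 3 / 2]. Elementwise product with the kernel and sum: 3·1 + 3·3.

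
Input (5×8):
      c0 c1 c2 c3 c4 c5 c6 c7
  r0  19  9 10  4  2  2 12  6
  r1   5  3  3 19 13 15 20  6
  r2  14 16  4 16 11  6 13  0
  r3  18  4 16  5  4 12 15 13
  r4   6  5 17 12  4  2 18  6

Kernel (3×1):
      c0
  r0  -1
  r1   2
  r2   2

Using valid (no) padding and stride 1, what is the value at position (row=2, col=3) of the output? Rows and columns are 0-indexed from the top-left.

The receptive field on the input at this output position is [16 / 5 / 12]. Elementwise product with the kernel and sum: 16·-1 + 5·2 + 12·2.

18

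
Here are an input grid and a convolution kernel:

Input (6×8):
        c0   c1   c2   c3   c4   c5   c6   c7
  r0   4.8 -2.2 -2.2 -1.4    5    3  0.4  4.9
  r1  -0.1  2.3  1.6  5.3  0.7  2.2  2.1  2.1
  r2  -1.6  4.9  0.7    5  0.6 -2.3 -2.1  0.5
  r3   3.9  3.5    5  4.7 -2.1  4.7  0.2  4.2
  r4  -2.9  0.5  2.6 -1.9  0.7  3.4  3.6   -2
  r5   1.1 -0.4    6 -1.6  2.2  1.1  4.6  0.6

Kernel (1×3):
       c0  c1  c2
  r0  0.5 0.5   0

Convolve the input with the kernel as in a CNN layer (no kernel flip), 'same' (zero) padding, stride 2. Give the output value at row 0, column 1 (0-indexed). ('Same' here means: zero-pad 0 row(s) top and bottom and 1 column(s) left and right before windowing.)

The receptive field on the zero-padded input at this output position is [-2.2 -2.2 -1.4]. Elementwise product with the kernel and sum: -2.2·0.5 + -2.2·0.5.

-2.2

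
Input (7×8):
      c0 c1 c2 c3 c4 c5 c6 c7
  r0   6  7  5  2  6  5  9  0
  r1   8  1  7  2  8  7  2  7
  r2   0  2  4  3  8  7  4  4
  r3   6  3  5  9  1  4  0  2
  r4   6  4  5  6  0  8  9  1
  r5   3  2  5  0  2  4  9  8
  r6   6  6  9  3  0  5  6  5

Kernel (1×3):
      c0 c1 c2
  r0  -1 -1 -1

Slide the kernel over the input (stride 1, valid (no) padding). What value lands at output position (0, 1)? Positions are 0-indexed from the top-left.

-14

The receptive field on the input at this output position is [7 5 2]. Elementwise product with the kernel and sum: 7·-1 + 5·-1 + 2·-1.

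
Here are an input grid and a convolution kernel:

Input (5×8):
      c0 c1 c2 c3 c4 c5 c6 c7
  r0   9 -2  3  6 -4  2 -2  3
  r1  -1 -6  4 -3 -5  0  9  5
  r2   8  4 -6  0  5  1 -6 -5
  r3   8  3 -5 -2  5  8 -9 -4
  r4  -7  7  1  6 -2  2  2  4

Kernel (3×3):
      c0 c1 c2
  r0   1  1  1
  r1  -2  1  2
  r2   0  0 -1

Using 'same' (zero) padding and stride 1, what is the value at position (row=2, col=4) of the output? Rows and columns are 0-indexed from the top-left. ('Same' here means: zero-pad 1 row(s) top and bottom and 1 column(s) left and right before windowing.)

The receptive field on the zero-padded input at this output position is [-3 -5 0 / 0 5 1 / -2 5 8]. Elementwise product with the kernel and sum: -3·1 + -5·1 + 0·1 + 0·-2 + 5·1 + 1·2 + 8·-1.

-9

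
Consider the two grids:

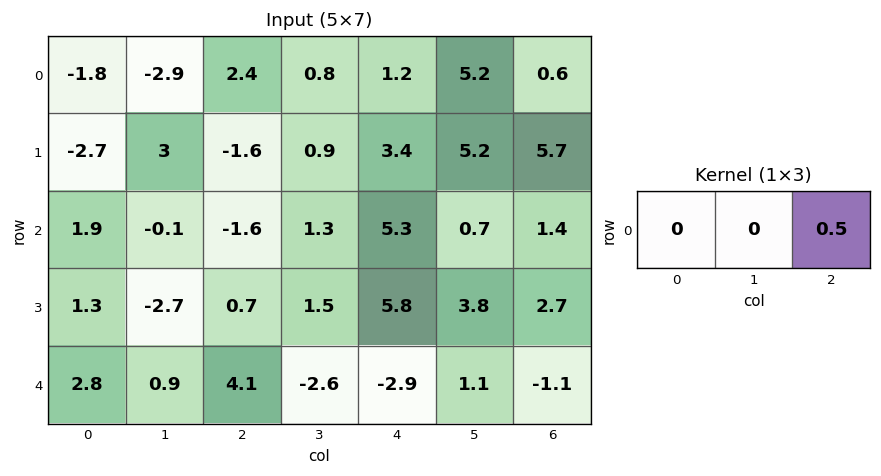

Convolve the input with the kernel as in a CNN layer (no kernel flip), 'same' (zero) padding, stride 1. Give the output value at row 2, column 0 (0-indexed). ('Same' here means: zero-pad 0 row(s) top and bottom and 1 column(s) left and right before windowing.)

-0.05

The receptive field on the zero-padded input at this output position is [0 1.9 -0.1]. Elementwise product with the kernel and sum: -0.1·0.5.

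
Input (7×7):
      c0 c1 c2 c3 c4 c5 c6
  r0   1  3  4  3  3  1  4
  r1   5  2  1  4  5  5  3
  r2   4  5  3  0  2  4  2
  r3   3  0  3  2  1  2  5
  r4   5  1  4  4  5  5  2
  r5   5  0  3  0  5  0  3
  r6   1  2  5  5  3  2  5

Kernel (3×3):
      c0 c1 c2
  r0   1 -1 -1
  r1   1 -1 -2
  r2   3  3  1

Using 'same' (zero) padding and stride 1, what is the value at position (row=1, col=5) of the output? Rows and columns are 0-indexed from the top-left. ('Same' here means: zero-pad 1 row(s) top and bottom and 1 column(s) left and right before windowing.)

12

The receptive field on the zero-padded input at this output position is [3 1 4 / 5 5 3 / 2 4 2]. Elementwise product with the kernel and sum: 3·1 + 1·-1 + 4·-1 + 5·1 + 5·-1 + 3·-2 + 2·3 + 4·3 + 2·1.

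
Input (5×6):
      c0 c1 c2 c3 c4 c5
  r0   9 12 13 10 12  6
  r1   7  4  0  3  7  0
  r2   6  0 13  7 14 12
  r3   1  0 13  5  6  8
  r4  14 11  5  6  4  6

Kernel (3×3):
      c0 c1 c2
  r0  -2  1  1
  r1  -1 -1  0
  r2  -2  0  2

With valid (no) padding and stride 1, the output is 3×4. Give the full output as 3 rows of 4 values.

Output[0,0]: The receptive field on the input at this output position is [9 12 13 / 7 4 0 / 6 0 13]. Elementwise product with the kernel and sum: 9·-2 + 12·1 + 13·1 + 7·-1 + 4·-1 + 6·-2 + 13·2.
Output[0,1]: The receptive field on the input at this output position is [12 13 10 / 4 0 3 / 0 13 7]. Elementwise product with the kernel and sum: 12·-2 + 13·1 + 10·1 + 4·-1 + 0·-1 + 0·-2 + 7·2.

10 9 -5 -2
8 -8 -24 -14
-18 -3 -25 1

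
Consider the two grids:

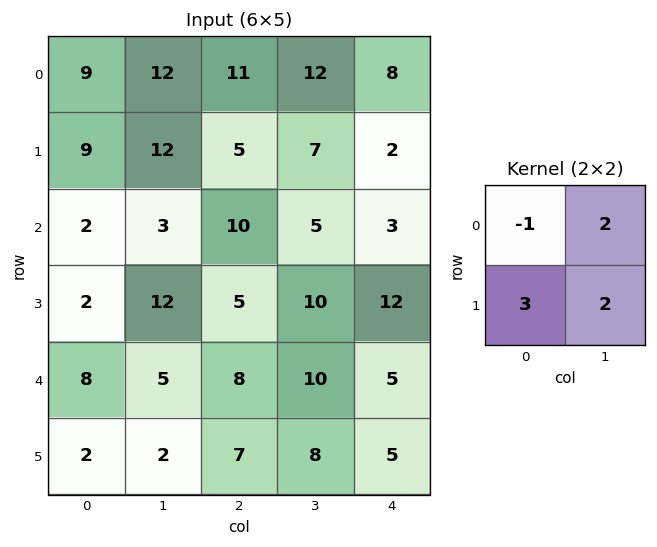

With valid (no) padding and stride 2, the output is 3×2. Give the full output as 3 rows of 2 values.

Output[0,0]: The receptive field on the input at this output position is [9 12 / 9 12]. Elementwise product with the kernel and sum: 9·-1 + 12·2 + 9·3 + 12·2.

66 42
34 35
12 49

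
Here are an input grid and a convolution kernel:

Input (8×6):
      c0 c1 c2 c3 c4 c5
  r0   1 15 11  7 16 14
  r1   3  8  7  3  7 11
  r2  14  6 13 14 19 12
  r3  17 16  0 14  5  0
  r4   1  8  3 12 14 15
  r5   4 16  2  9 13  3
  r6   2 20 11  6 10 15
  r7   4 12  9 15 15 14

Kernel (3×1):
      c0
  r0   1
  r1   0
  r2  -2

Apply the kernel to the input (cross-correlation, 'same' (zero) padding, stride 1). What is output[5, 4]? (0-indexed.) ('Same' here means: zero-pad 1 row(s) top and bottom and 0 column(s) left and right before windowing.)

The receptive field on the zero-padded input at this output position is [14 / 13 / 10]. Elementwise product with the kernel and sum: 14·1 + 10·-2.

-6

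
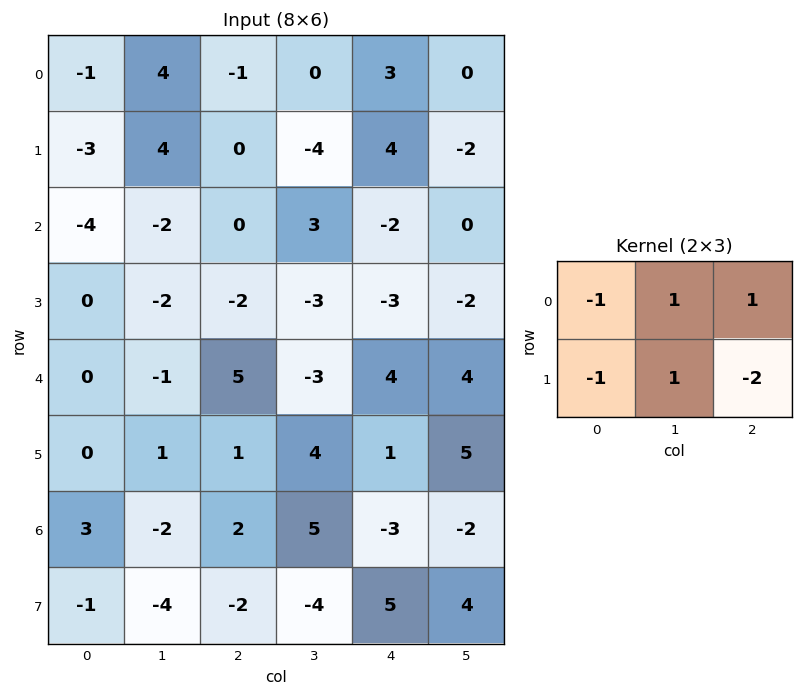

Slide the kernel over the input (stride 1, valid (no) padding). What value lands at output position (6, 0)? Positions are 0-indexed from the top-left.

The receptive field on the input at this output position is [3 -2 2 / -1 -4 -2]. Elementwise product with the kernel and sum: 3·-1 + -2·1 + 2·1 + -1·-1 + -4·1 + -2·-2.

-2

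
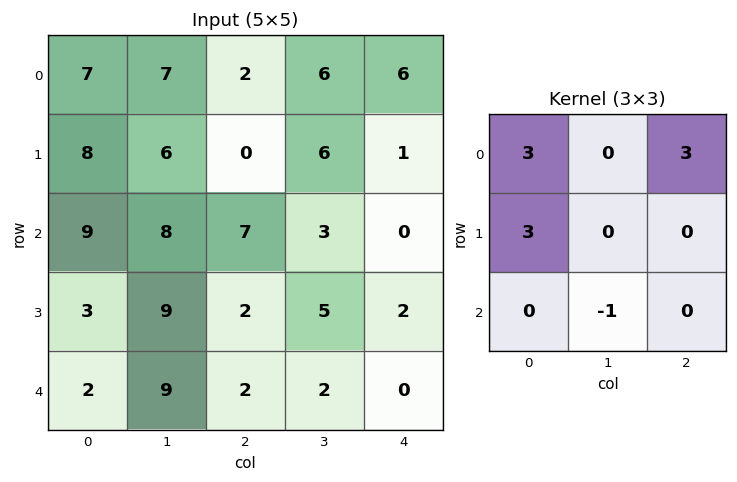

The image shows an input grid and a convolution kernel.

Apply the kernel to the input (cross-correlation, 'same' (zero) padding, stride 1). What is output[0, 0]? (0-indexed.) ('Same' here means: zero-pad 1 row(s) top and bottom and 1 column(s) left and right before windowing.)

-8

The receptive field on the zero-padded input at this output position is [0 0 0 / 0 7 7 / 0 8 6]. Elementwise product with the kernel and sum: 0·3 + 0·3 + 0·3 + 8·-1.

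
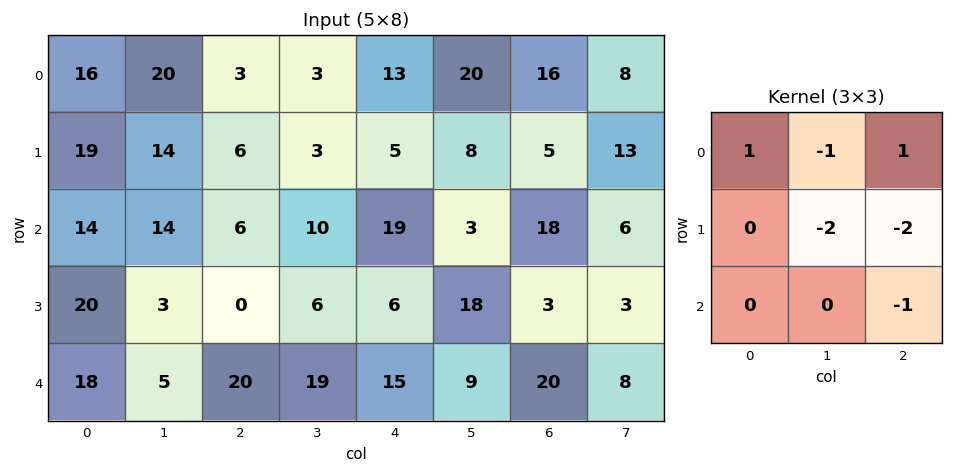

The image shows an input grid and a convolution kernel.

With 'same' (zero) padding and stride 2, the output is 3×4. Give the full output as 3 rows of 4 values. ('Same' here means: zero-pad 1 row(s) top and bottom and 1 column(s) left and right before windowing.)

-86 -15 -74 -61
-64 -27 -56 -35
-63 -69 -30 -38

Output[0,0]: The receptive field on the zero-padded input at this output position is [0 0 0 / 0 16 20 / 0 19 14]. Elementwise product with the kernel and sum: 0·1 + 0·-1 + 0·1 + 16·-2 + 20·-2 + 14·-1.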